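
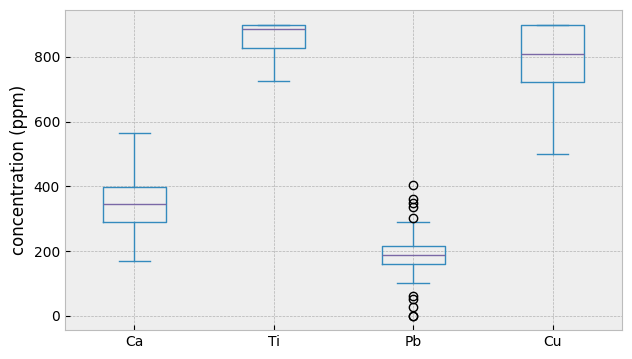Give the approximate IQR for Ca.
Q3 ≈ 400, Q1 ≈ 300; IQR ≈ 100.

≈ 100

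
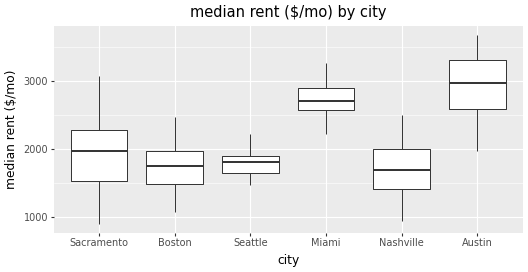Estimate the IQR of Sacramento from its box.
≈ 800

Q3 ≈ 2300, Q1 ≈ 1500; IQR ≈ 800.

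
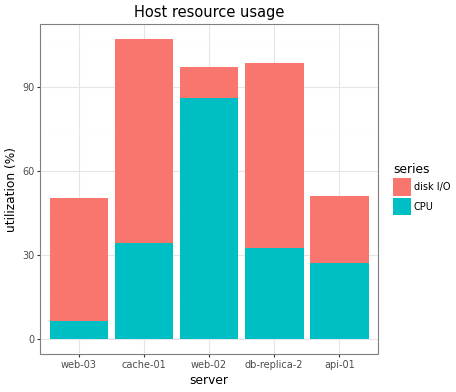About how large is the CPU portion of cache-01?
≈ 30

CPU top ≈ 30, bottom ≈ 0; segment ≈ 30.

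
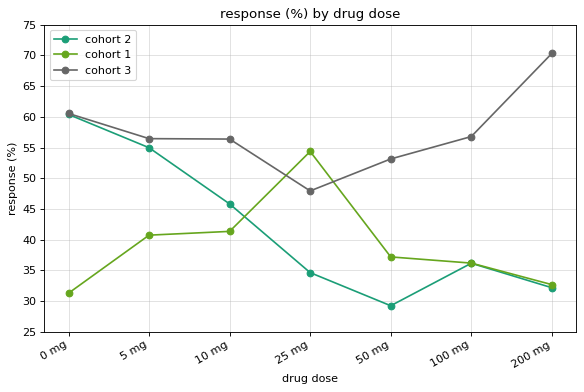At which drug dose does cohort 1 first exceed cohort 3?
10 mg: cohort 1 ≈ 40 vs cohort 3 ≈ 55 (not yet); 25 mg: cohort 1 ≈ 55 vs cohort 3 ≈ 50 (first crossover).

25 mg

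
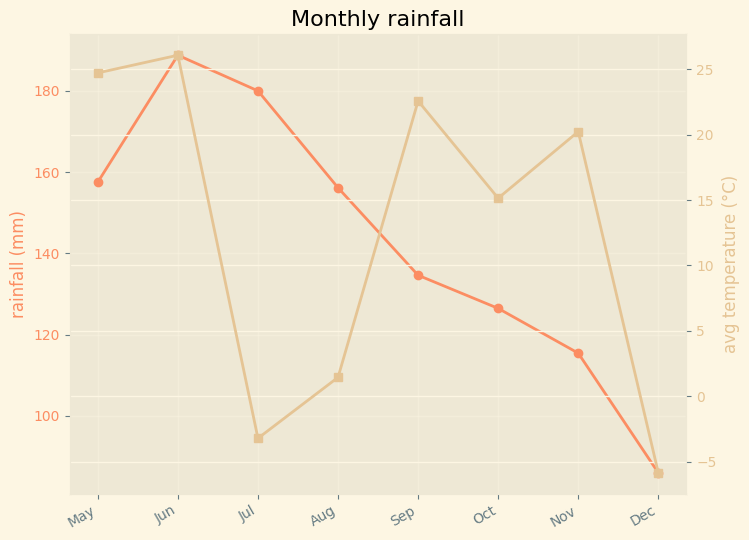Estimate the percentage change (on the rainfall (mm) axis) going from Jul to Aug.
Jul ≈ 180, Aug ≈ 160; (160 − 180) / 180 ≈ -11.1%.

≈ -11.1%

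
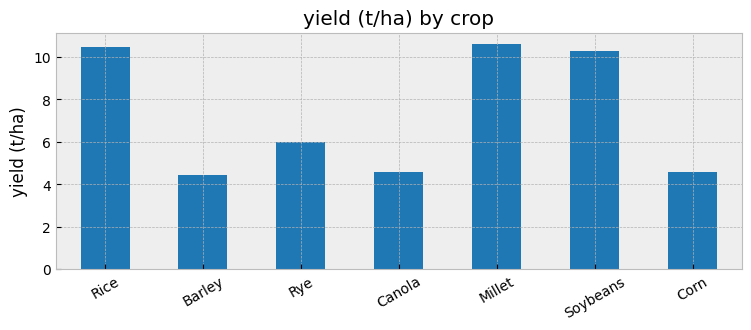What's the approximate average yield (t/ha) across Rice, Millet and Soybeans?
(10 + 11 + 10) / 3 ≈ 10.

≈ 10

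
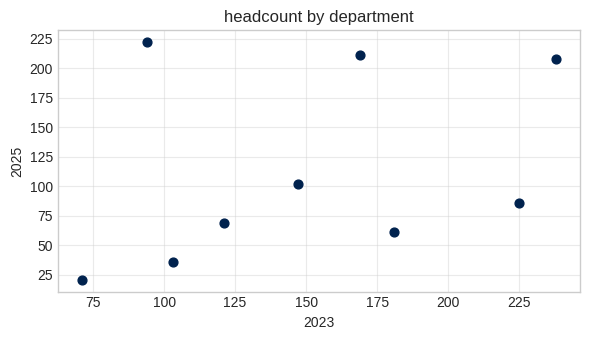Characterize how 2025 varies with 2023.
Points are positively correlated; weak (|r| ≈ 0.3).

positive, weak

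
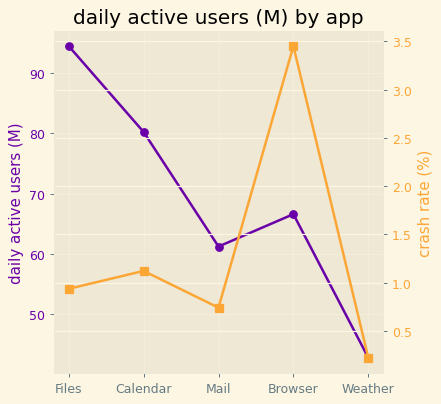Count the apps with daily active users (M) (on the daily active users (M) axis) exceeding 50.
Above 50: Files, Calendar, Mail, Browser.

4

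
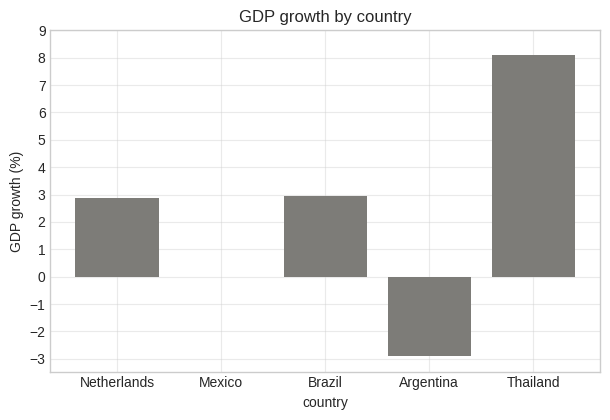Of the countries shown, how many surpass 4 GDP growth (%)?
Above 4: Thailand.

1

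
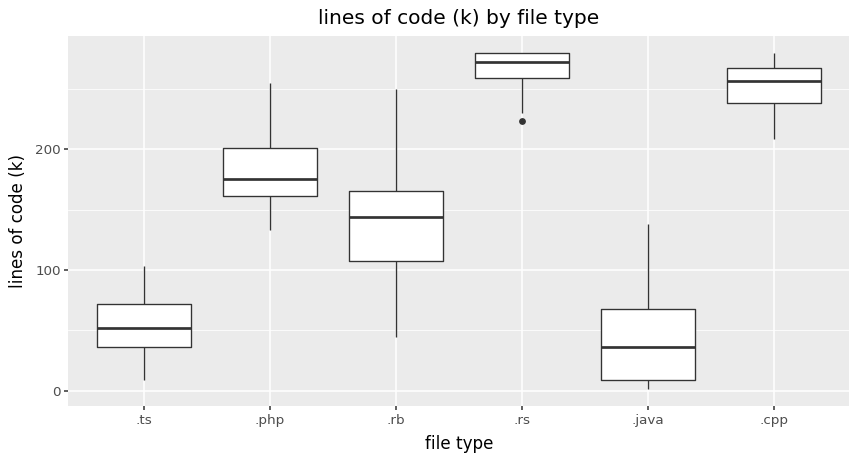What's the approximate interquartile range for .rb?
Q3 ≈ 160, Q1 ≈ 100; IQR ≈ 60.

≈ 60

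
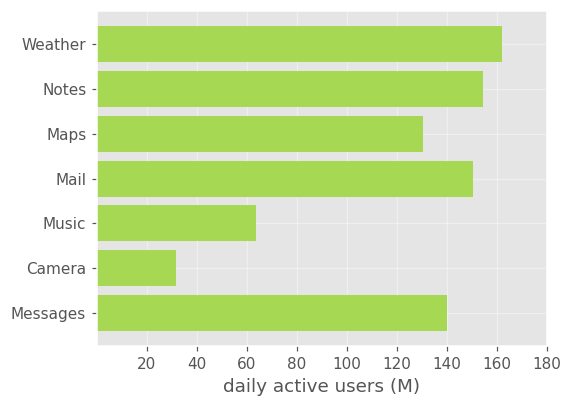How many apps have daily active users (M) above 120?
5

Above 120: Weather, Notes, Maps, Mail, Messages.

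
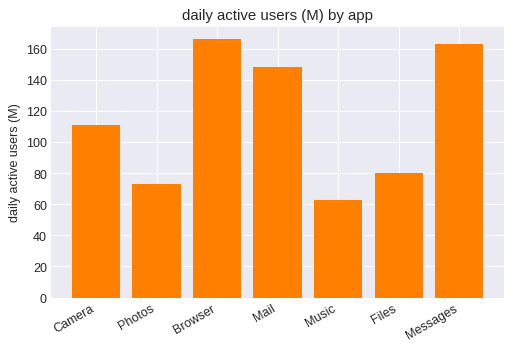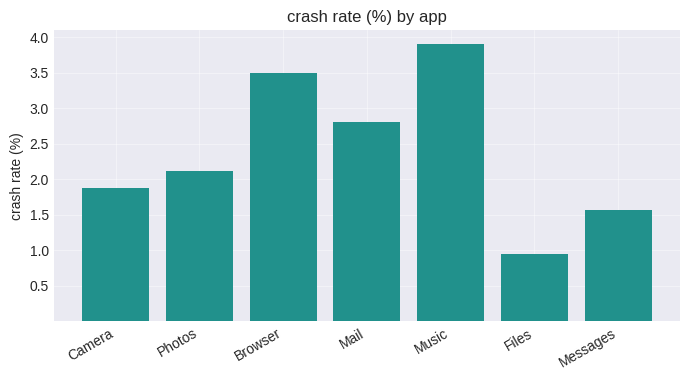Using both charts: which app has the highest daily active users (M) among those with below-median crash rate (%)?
Chart 2 median crash rate (%) ≈ 2; below-median apps: Camera, Files, Messages. Among those, Messages has the highest daily active users (M) (≈ 160).

Messages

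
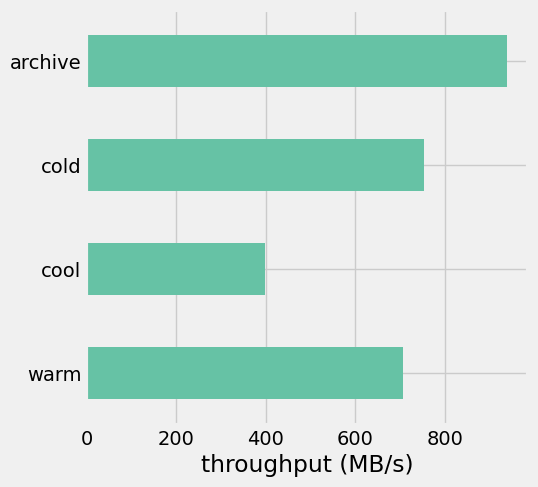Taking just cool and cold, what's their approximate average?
(400 + 800) / 2 ≈ 600.

≈ 600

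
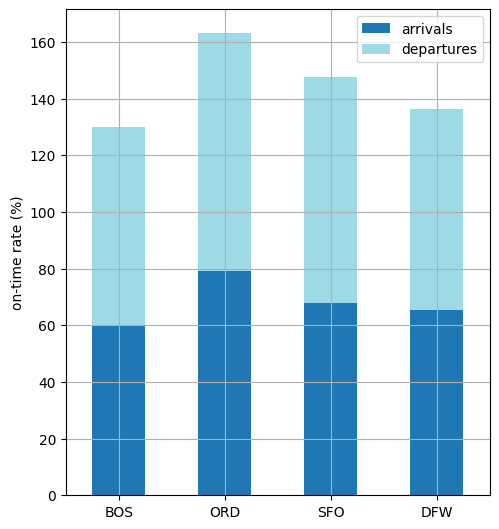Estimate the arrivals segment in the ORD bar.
arrivals top ≈ 80, bottom ≈ 0; segment ≈ 80.

≈ 80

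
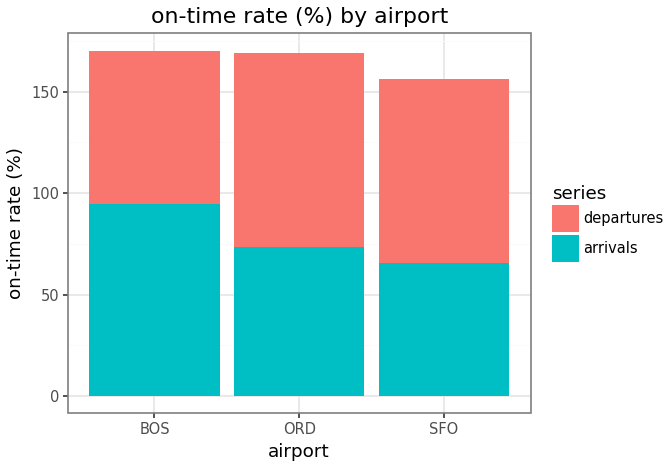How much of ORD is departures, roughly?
departures top ≈ 160, bottom ≈ 80; segment ≈ 80.

≈ 80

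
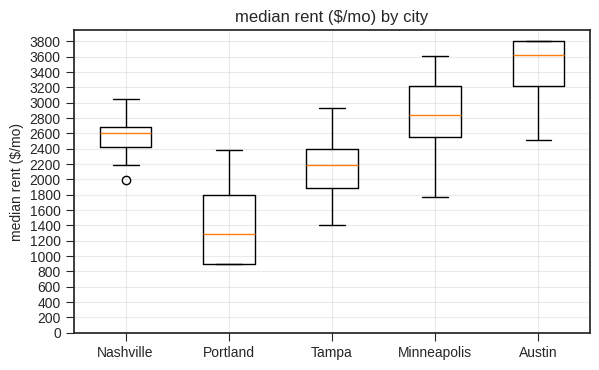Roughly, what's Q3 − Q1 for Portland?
Q3 ≈ 1800, Q1 ≈ 800; IQR ≈ 1000.

≈ 1000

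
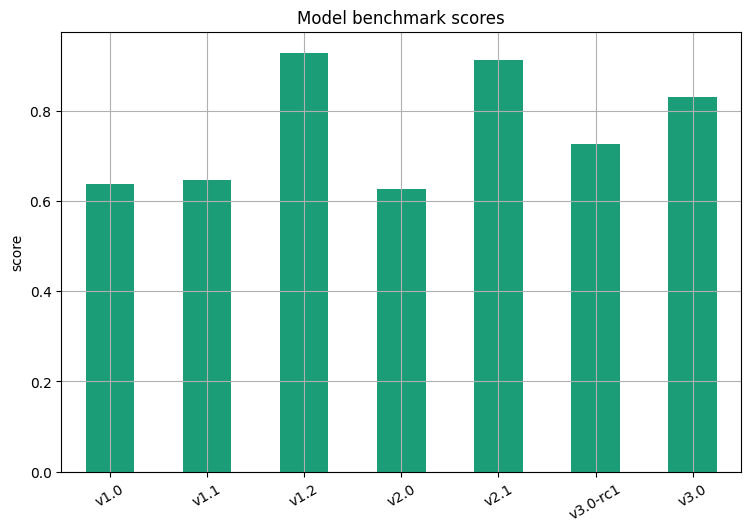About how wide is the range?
Max v1.2 ≈ 0.9, min v2.0 ≈ 0.6; range ≈ 0.3.

≈ 0.3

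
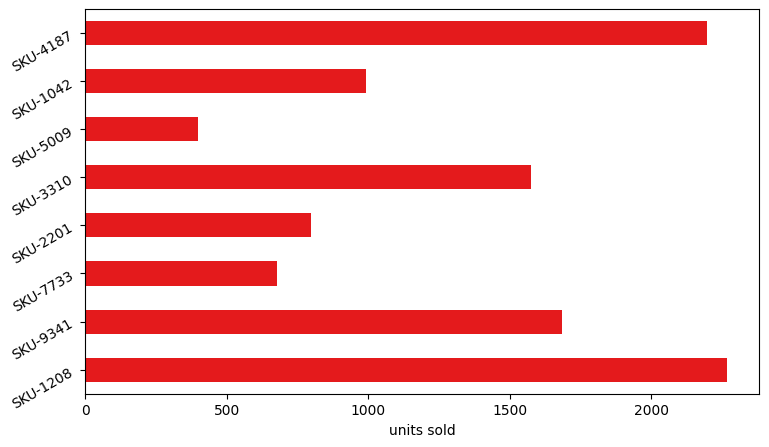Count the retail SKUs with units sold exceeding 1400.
Above 1400: SKU-1208, SKU-9341, SKU-3310, SKU-4187.

4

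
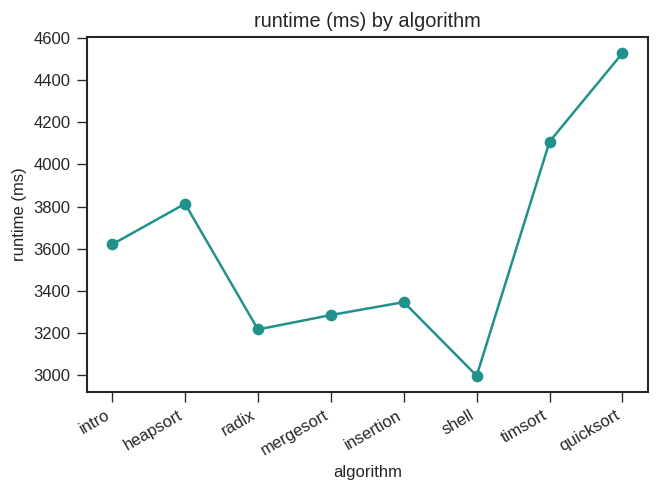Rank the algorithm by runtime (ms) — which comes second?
timsort

Top 3: quicksort ≈ 4600, timsort ≈ 4200, heapsort ≈ 3800.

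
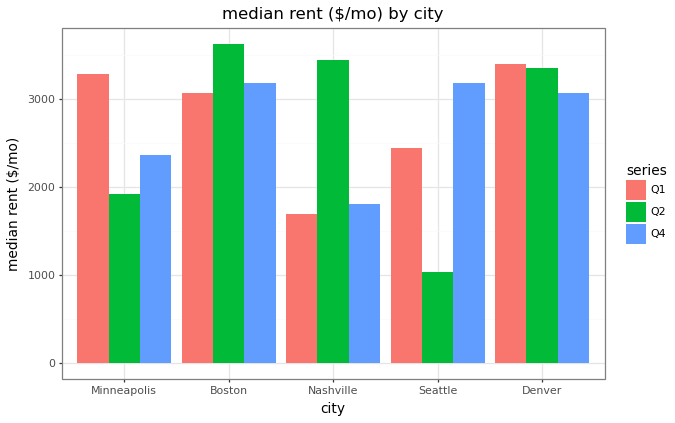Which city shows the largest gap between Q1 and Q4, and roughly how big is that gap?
Minneapolis, ≈ 1000 $/mo

Minneapolis: Q1 ≈ 3500, Q4 ≈ 2500 → gap ≈ 1000. Next-largest (Seattle) is only ≈ 500.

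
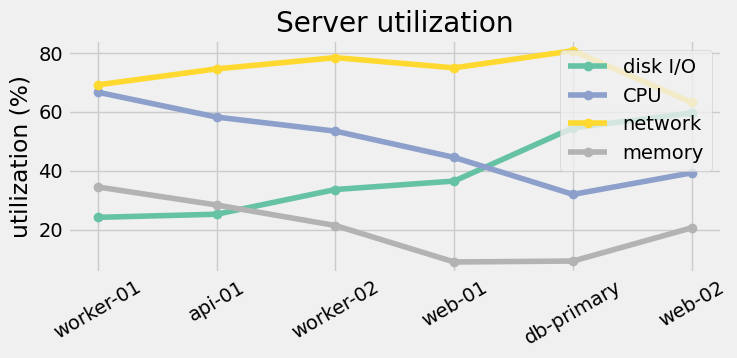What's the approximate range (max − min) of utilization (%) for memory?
≈ 20

Max worker-01 ≈ 30, min web-01 ≈ 10; range ≈ 20.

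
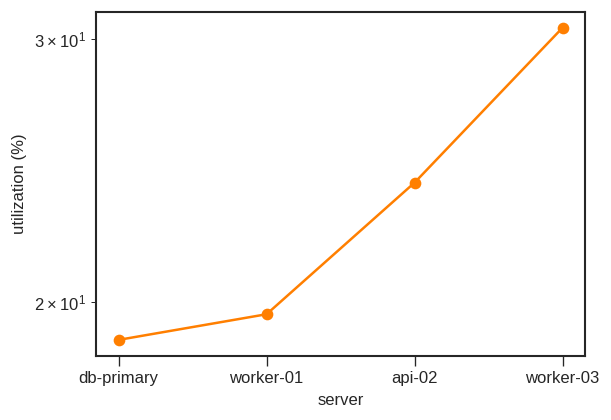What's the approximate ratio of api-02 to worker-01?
api-02 ≈ 24, worker-01 ≈ 20; 24/20 ≈ 1.2.

≈ 1.2×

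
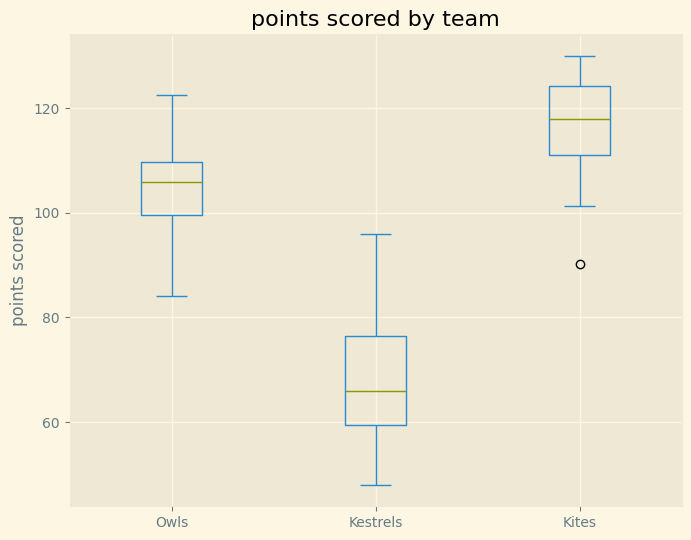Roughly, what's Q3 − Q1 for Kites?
Q3 ≈ 125, Q1 ≈ 110; IQR ≈ 15.

≈ 15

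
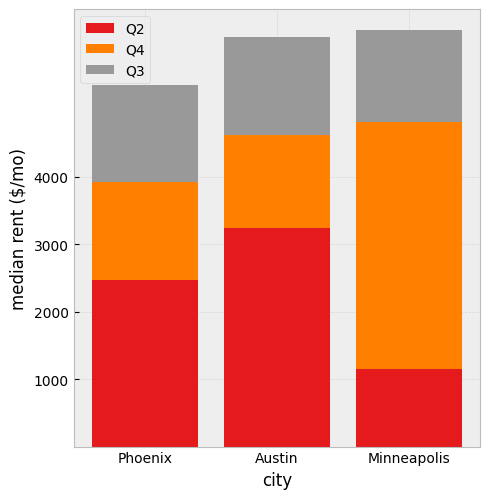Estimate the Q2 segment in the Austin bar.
Q2 top ≈ 3000, bottom ≈ 0; segment ≈ 3000.

≈ 3000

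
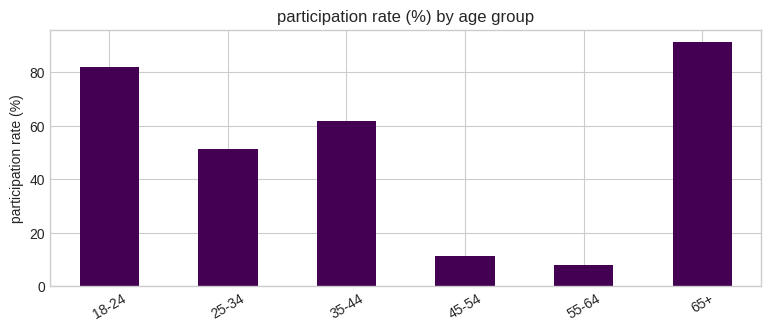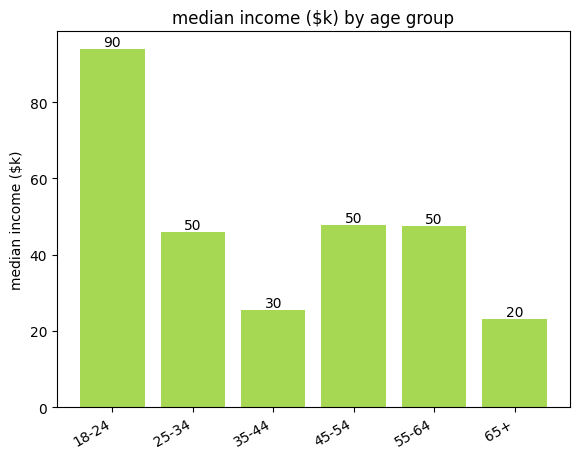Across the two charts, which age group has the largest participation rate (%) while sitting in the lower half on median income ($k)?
65+

Chart 2 median median income ($k) ≈ 50; below-median age groups: 25-34, 35-44, 65+. Among those, 65+ has the highest participation rate (%) (≈ 90).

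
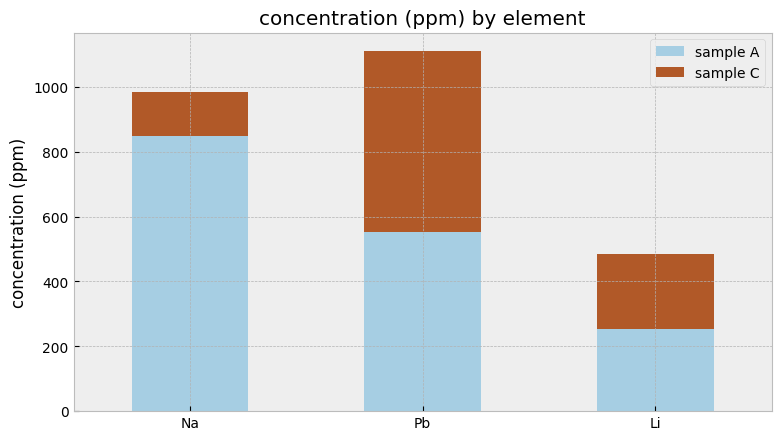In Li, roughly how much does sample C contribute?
≈ 200

sample C top ≈ 500, bottom ≈ 300; segment ≈ 200.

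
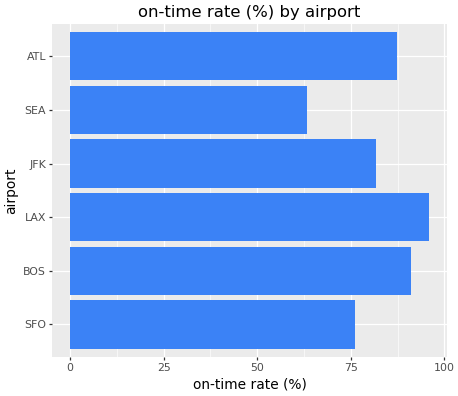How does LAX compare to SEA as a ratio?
≈ 1.67×

LAX ≈ 100, SEA ≈ 60; 100/60 ≈ 1.67.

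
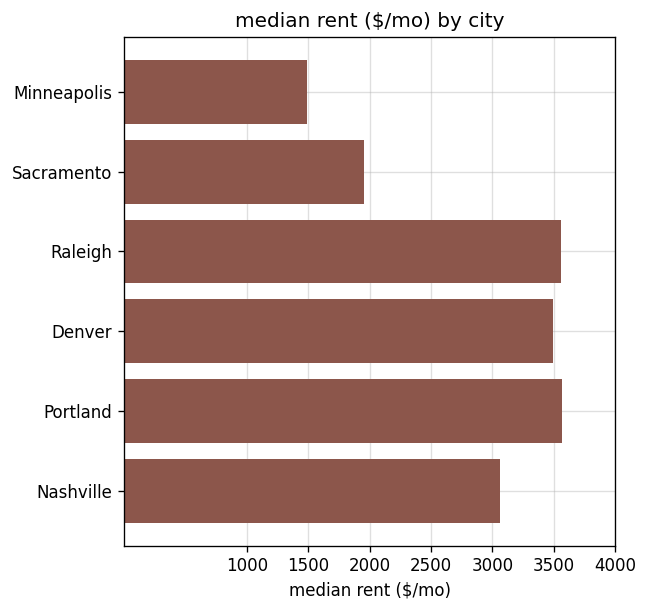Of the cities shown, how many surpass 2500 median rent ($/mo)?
Above 2500: Raleigh, Denver, Portland, Nashville.

4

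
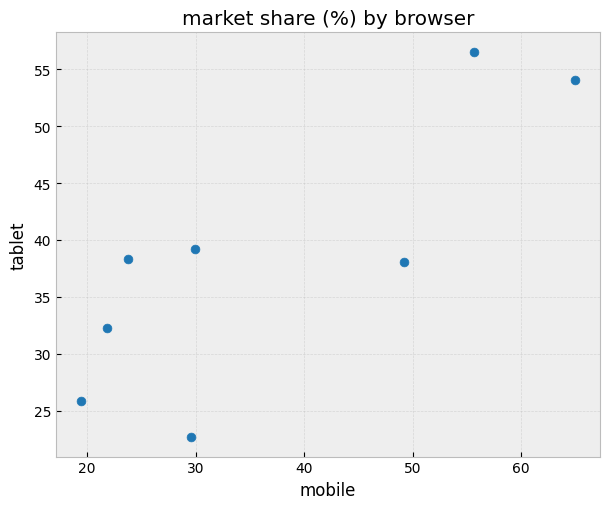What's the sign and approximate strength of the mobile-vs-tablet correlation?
positive, strong

Points are positively correlated; strong (|r| ≈ 0.8).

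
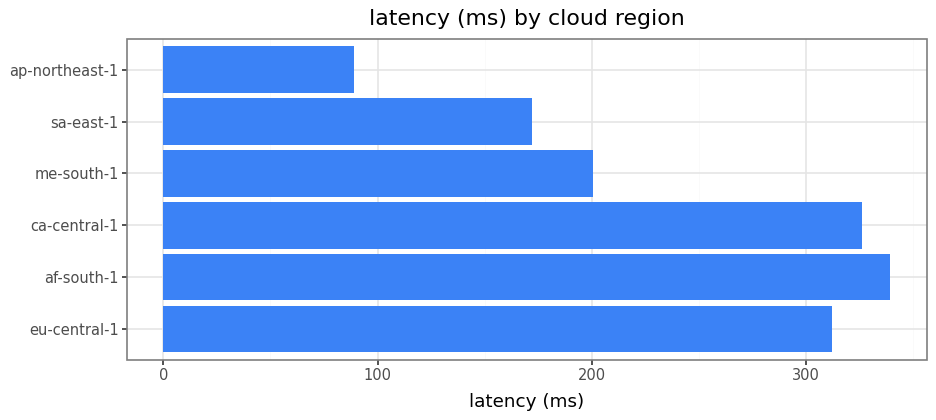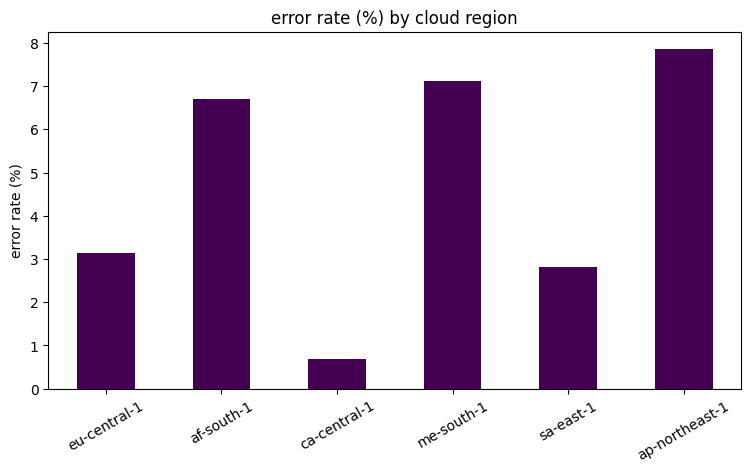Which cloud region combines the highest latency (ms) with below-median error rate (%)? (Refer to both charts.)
ca-central-1

Chart 2 median error rate (%) ≈ 5; below-median cloud regions: eu-central-1, ca-central-1, sa-east-1. Among those, ca-central-1 has the highest latency (ms) (≈ 350).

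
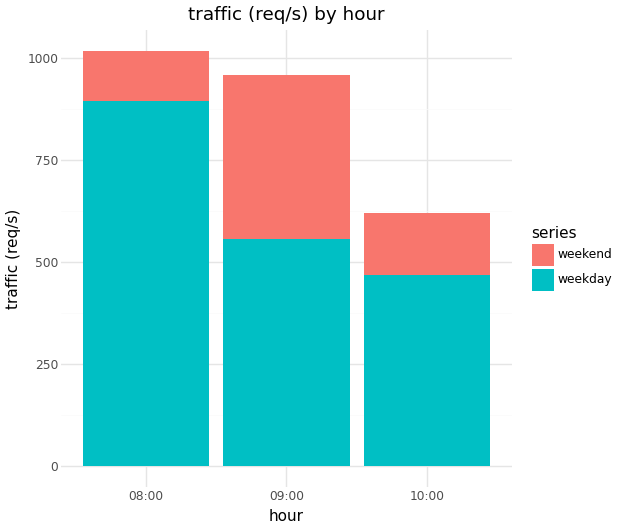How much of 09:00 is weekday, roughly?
weekday top ≈ 600, bottom ≈ 0; segment ≈ 600.

≈ 600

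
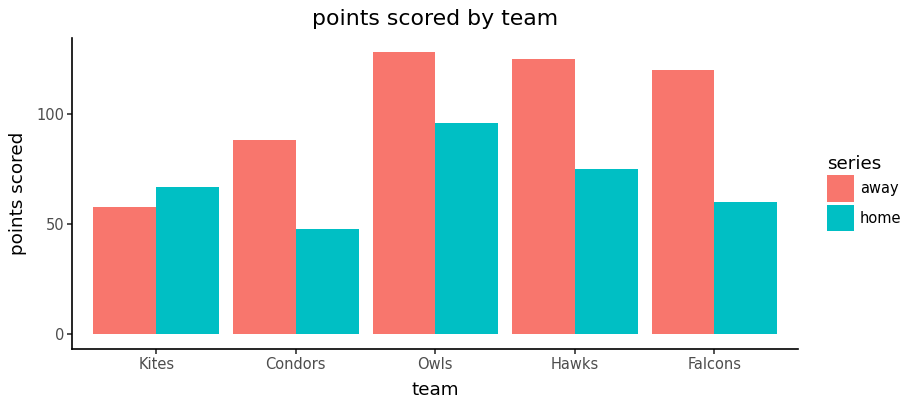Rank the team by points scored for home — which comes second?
Hawks

Top 3 for home: Owls ≈ 100, Hawks ≈ 80, Kites ≈ 60.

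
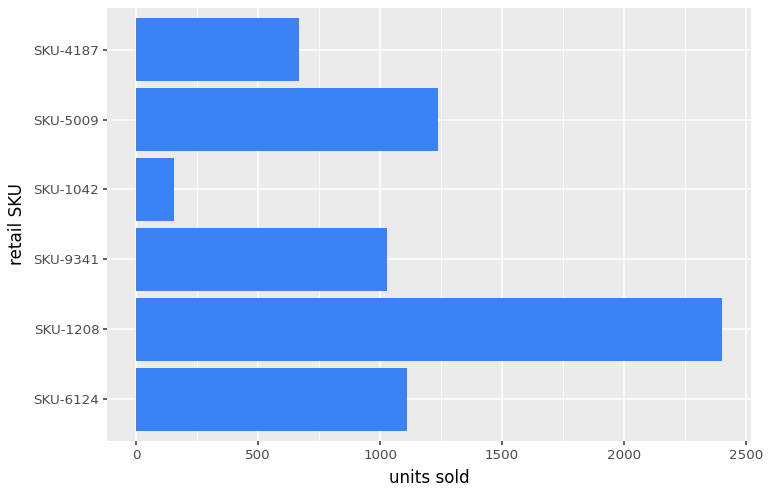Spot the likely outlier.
SKU-1208

SKU-1208 ≈ 2400; the rest sit between ≈ 200 and ≈ 1200.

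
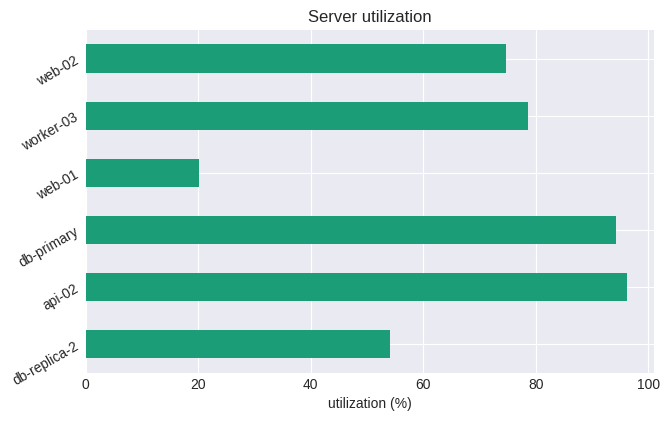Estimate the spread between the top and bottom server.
Max api-02 ≈ 100, min web-01 ≈ 20; range ≈ 80.

≈ 80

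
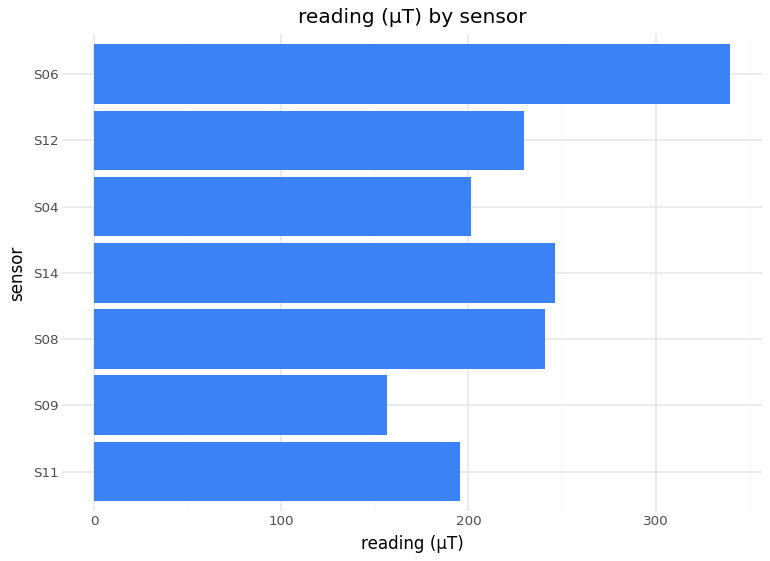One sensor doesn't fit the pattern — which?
S06 ≈ 350; the rest sit between ≈ 150 and ≈ 250.

S06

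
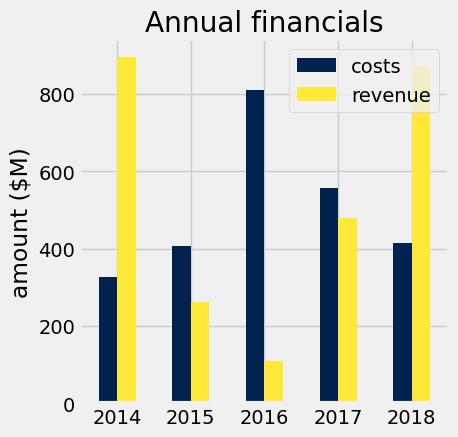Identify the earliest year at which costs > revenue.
2015

2014: costs ≈ 300 vs revenue ≈ 900 (not yet); 2015: costs ≈ 400 vs revenue ≈ 300 (first crossover).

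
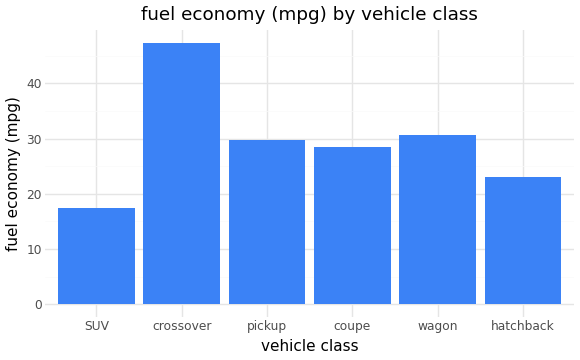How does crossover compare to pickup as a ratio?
crossover ≈ 45, pickup ≈ 30; 45/30 ≈ 1.5.

≈ 1.5×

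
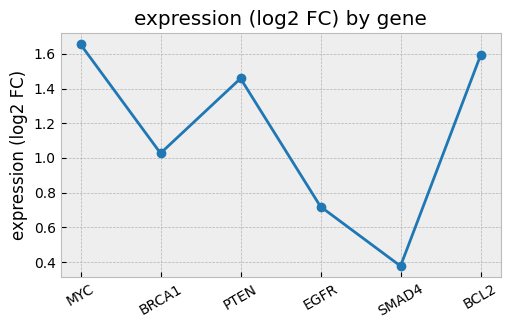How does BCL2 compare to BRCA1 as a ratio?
≈ 1.6×

BCL2 ≈ 1.6, BRCA1 ≈ 1.0; 1.6/1.0 ≈ 1.6.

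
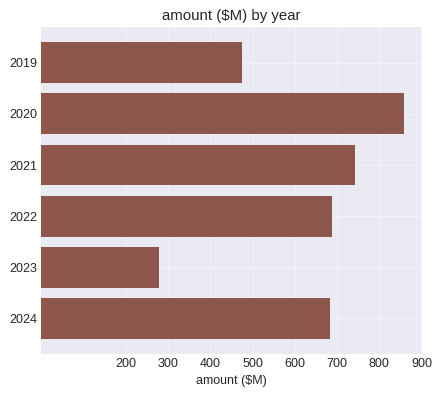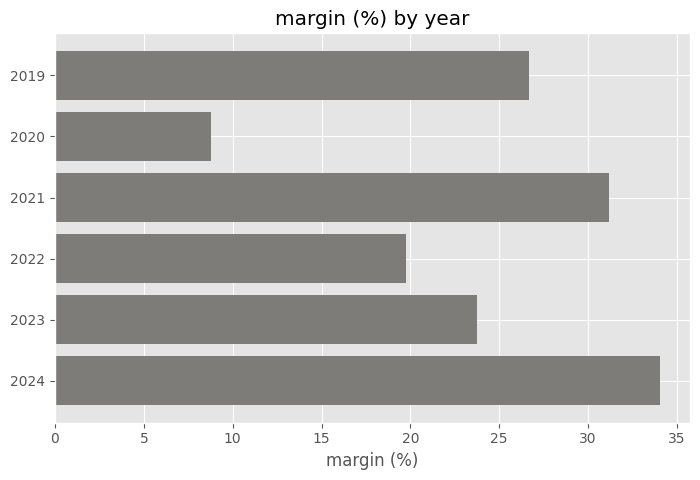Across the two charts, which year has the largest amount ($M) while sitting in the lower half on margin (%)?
Chart 2 median margin (%) ≈ 25; below-median years: 2020, 2022, 2023. Among those, 2020 has the highest amount ($M) (≈ 900).

2020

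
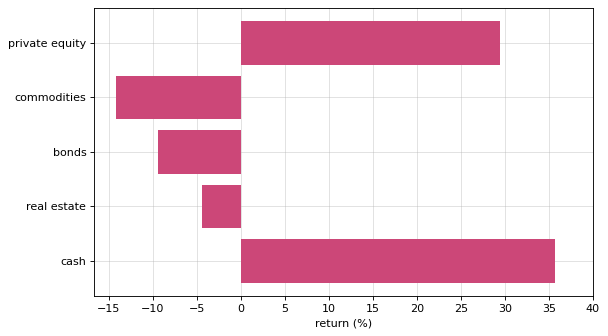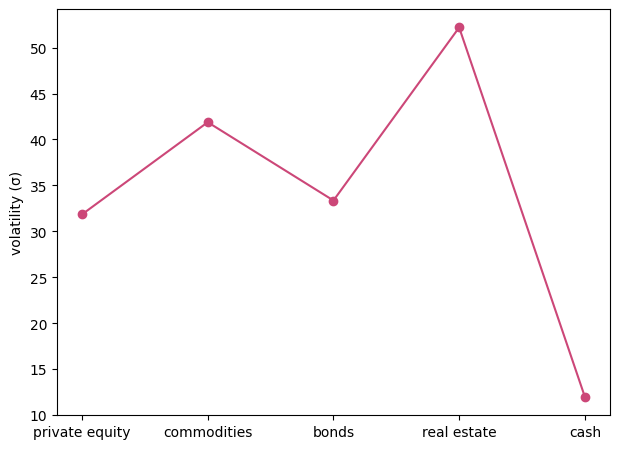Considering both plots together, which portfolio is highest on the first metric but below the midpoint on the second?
Chart 2 median volatility (σ) ≈ 35; below-median portfolios: private equity, cash. Among those, cash has the highest return (%) (≈ 35).

cash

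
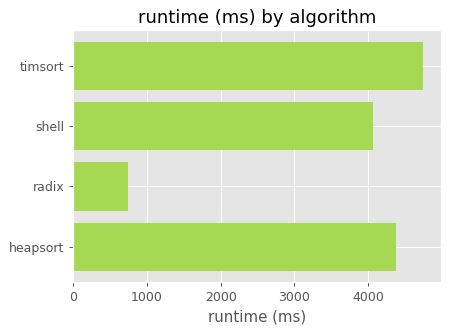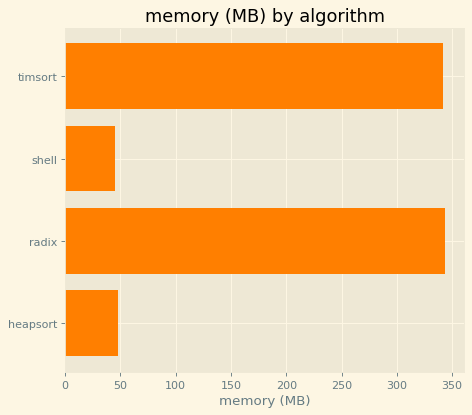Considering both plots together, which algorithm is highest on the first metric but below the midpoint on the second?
Chart 2 median memory (MB) ≈ 200; below-median algorithms: shell, heapsort. Among those, heapsort has the highest runtime (ms) (≈ 4500).

heapsort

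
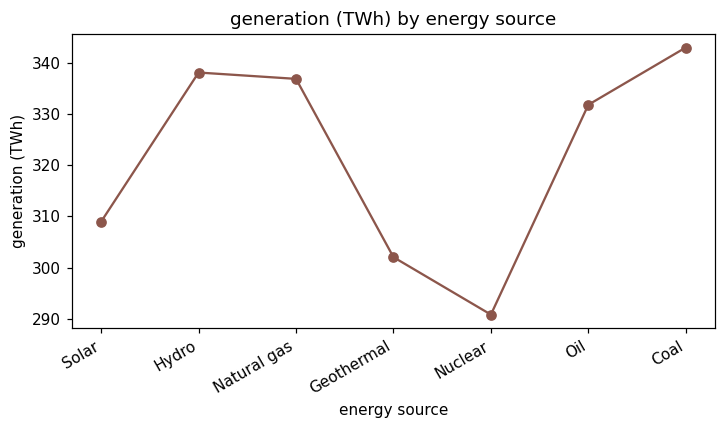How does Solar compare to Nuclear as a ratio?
≈ 1.07×

Solar ≈ 310, Nuclear ≈ 290; 310/290 ≈ 1.07.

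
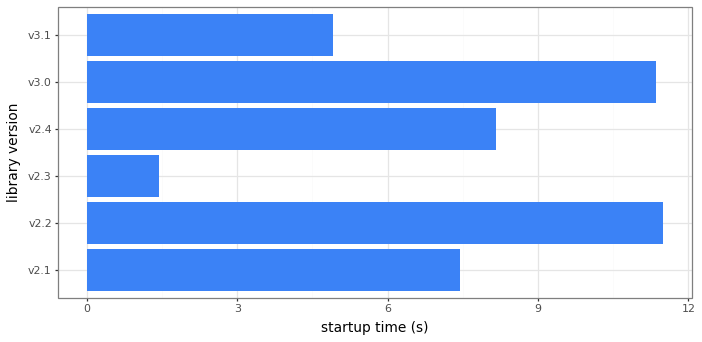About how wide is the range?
Max v2.2 ≈ 11, min v2.3 ≈ 1; range ≈ 10.

≈ 10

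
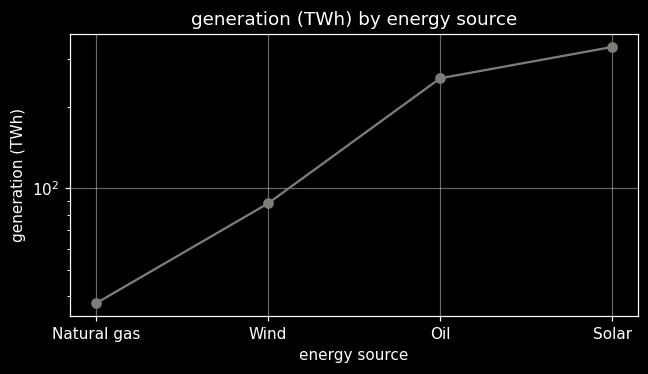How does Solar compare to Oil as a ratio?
Solar ≈ 325, Oil ≈ 250; 325/250 ≈ 1.3.

≈ 1.3×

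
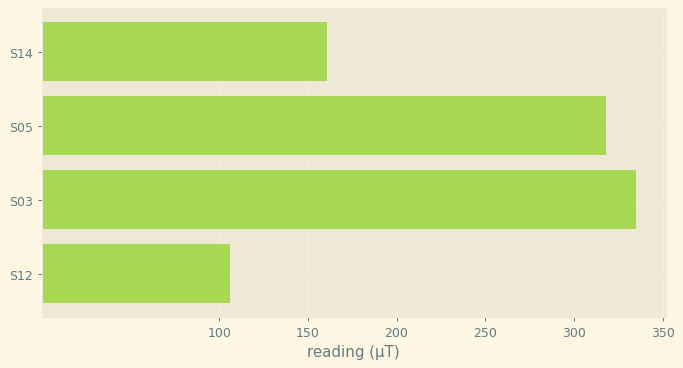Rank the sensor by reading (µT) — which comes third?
S14

Top 4: S03 ≈ 350, S05 ≈ 300, S14 ≈ 150, S12 ≈ 100.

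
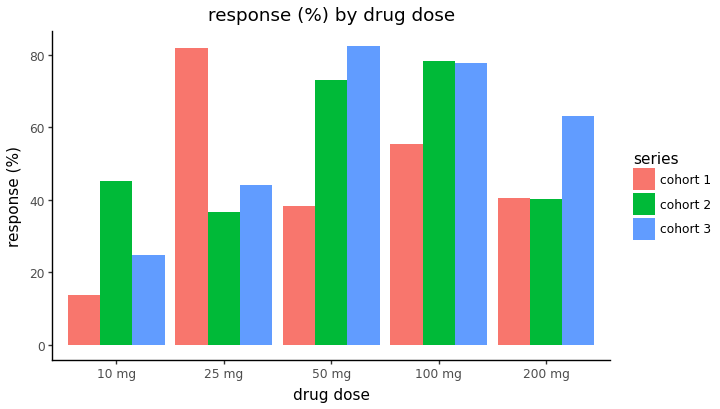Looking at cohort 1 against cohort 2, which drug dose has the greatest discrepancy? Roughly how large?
25 mg, ≈ 40 %

25 mg: cohort 1 ≈ 80, cohort 2 ≈ 40 → gap ≈ 40. Next-largest (50 mg) is only ≈ 30.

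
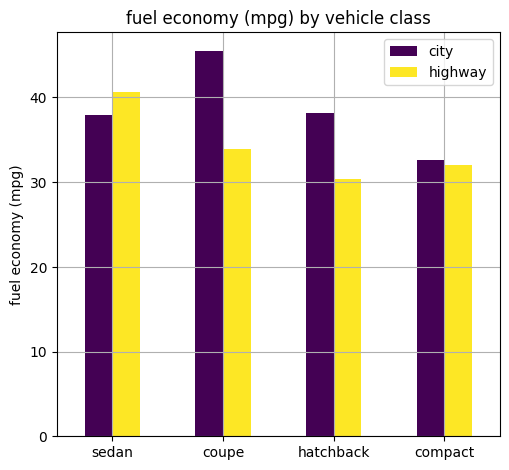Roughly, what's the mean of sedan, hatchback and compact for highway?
(40 + 30 + 30) / 3 ≈ 33.

≈ 33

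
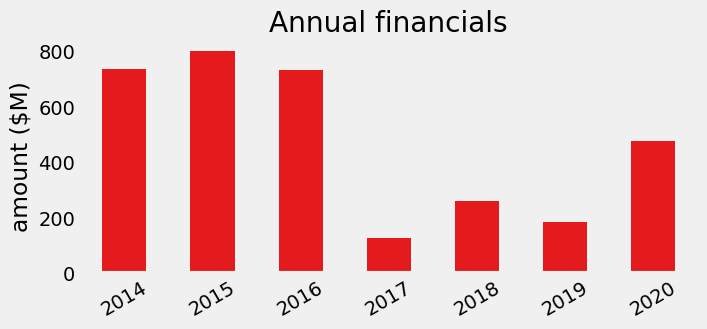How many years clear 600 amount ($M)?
Above 600: 2014, 2015, 2016.

3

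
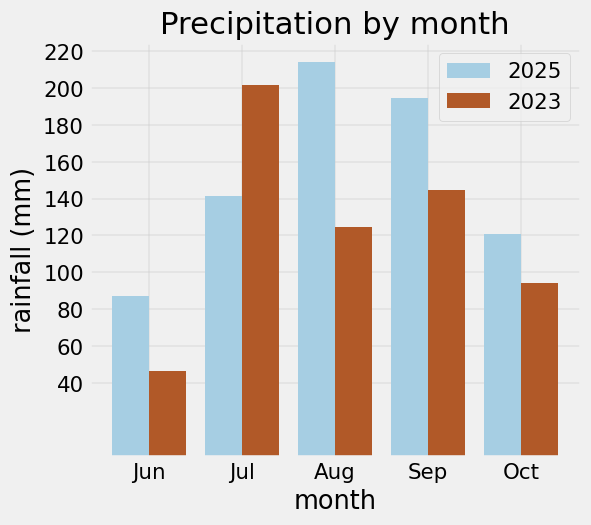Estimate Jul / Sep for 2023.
Jul ≈ 200, Sep ≈ 140; 200/140 ≈ 1.43.

≈ 1.43×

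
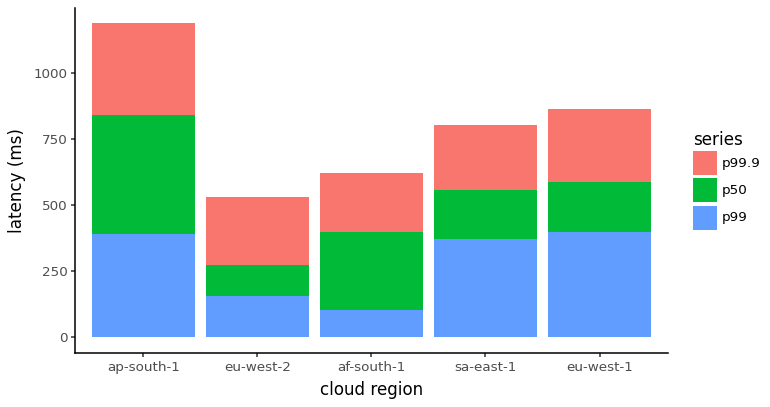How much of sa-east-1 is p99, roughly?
≈ 400

p99 top ≈ 400, bottom ≈ 0; segment ≈ 400.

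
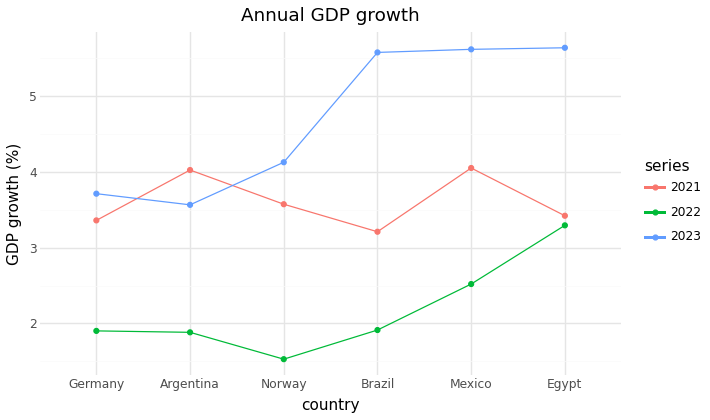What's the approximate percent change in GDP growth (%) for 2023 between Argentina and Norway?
≈ +14.3%

Argentina ≈ 3.5, Norway ≈ 4.0; (4.0 − 3.5) / 3.5 ≈ +14.3%.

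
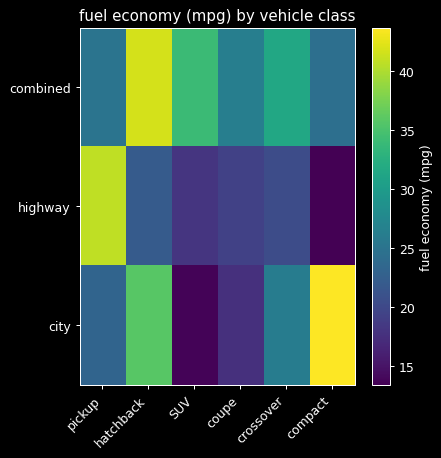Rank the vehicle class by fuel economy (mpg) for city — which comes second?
Top 3 for city: compact ≈ 45, hatchback ≈ 35, crossover ≈ 25.

hatchback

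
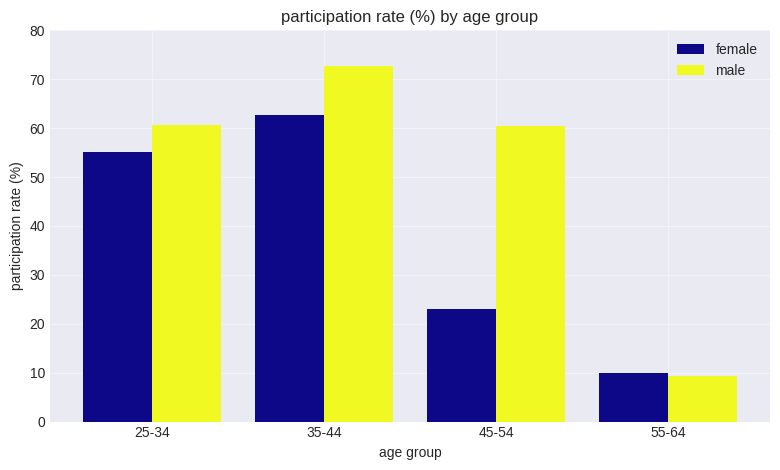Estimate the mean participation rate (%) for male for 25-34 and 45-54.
≈ 60

(60 + 60) / 2 ≈ 60.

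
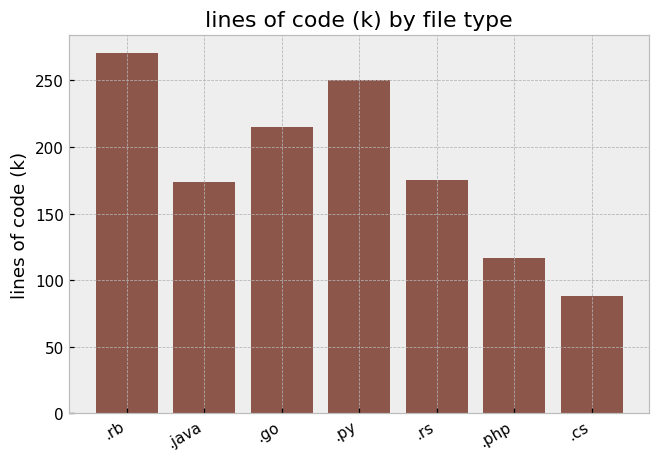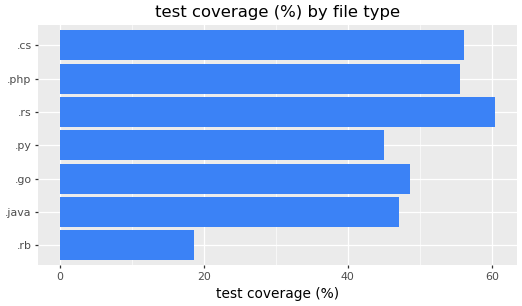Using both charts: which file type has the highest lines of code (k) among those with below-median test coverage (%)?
Chart 2 median test coverage (%) ≈ 50; below-median file types: .rb, .java, .py. Among those, .rb has the highest lines of code (k) (≈ 275).

.rb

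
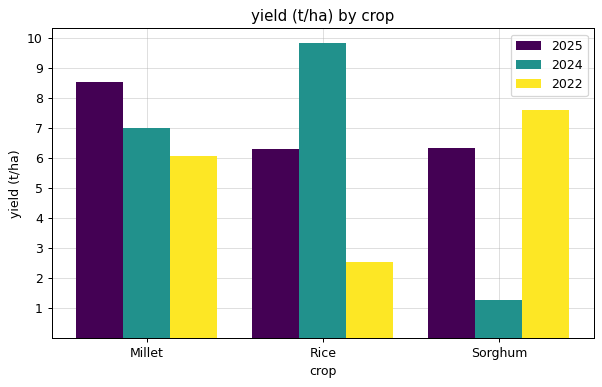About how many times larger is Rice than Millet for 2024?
Rice ≈ 10, Millet ≈ 7; 10/7 ≈ 1.43.

≈ 1.43×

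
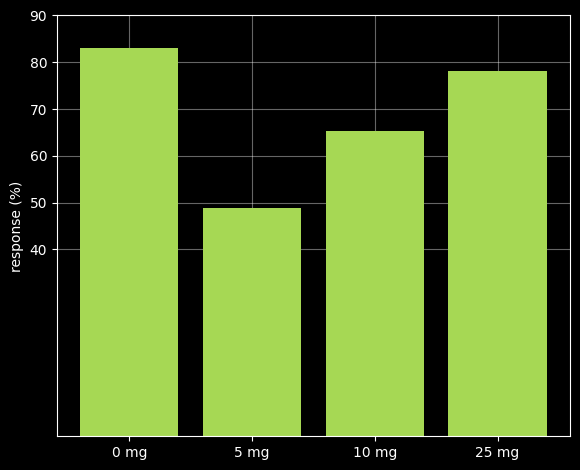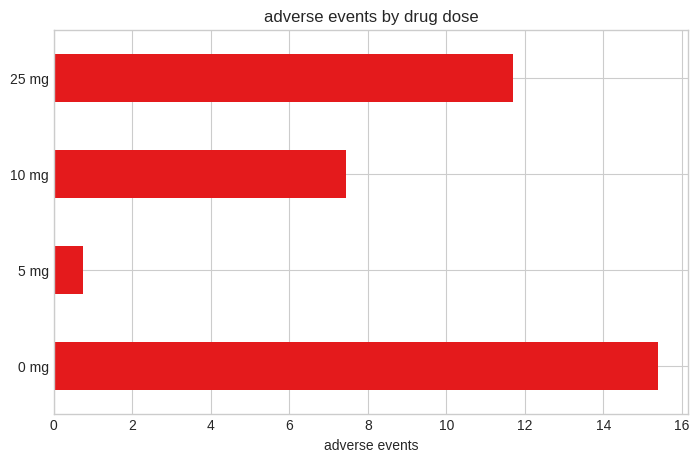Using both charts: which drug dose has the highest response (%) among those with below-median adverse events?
Chart 2 median adverse events ≈ 10; below-median drug doses: 5 mg, 10 mg. Among those, 10 mg has the highest response (%) (≈ 70).

10 mg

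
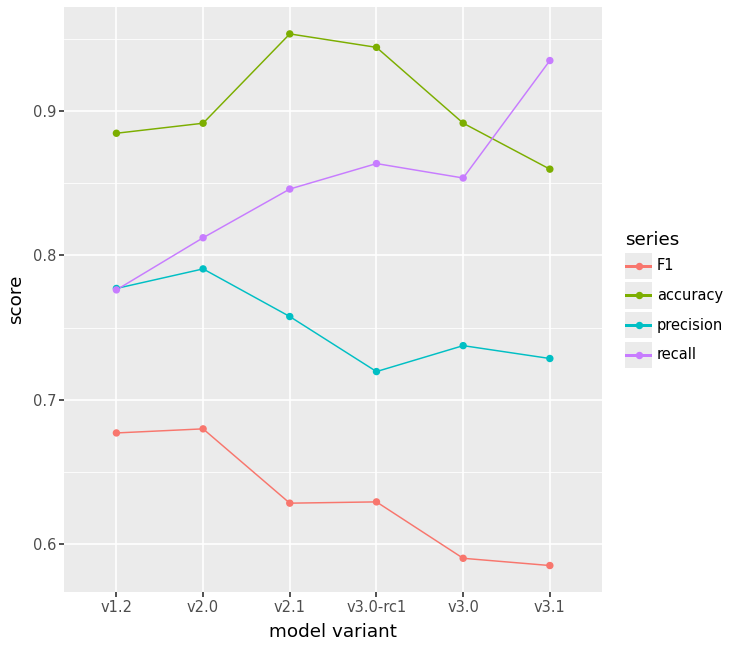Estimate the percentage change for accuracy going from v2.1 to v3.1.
≈ -10.5%

v2.1 ≈ 0.95, v3.1 ≈ 0.85; (0.85 − 0.95) / 0.95 ≈ -10.5%.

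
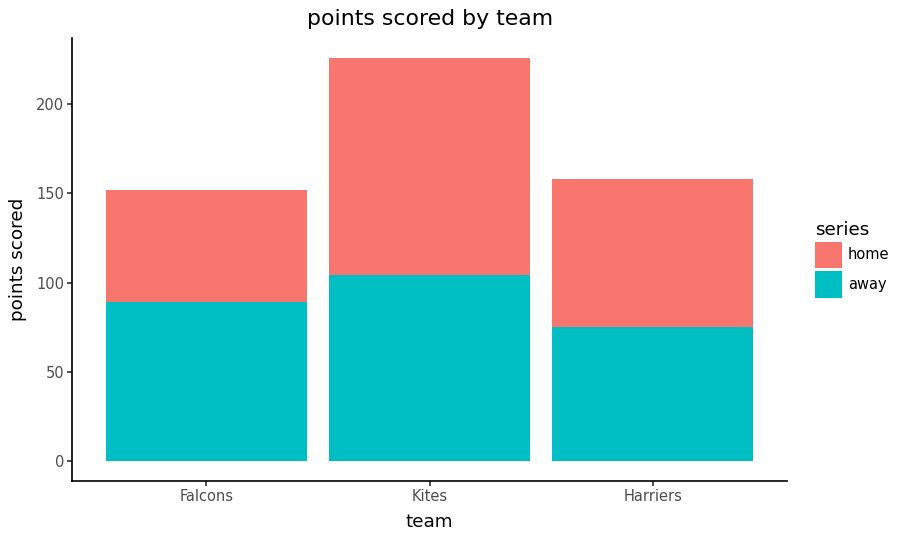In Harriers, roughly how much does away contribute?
away top ≈ 80, bottom ≈ 0; segment ≈ 80.

≈ 80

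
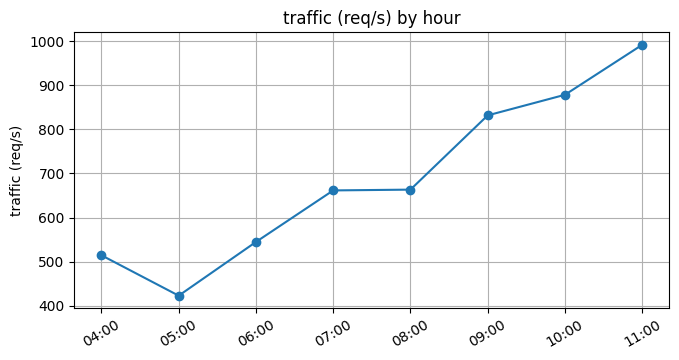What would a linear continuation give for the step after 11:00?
Last three: 850, 900, 1000 → slope ≈ 75/step → next ≈ 1075.

≈ 1075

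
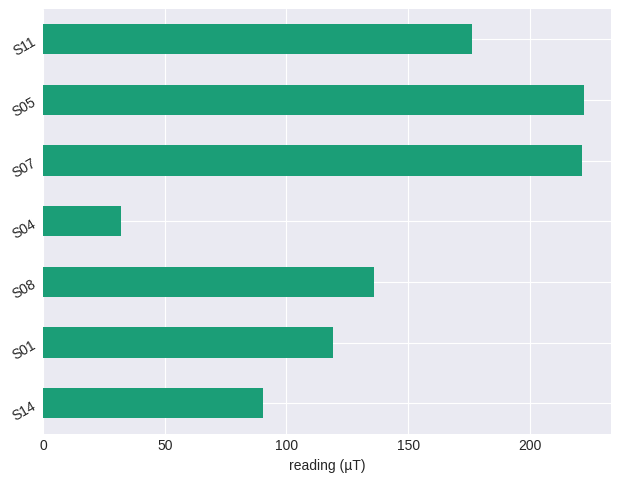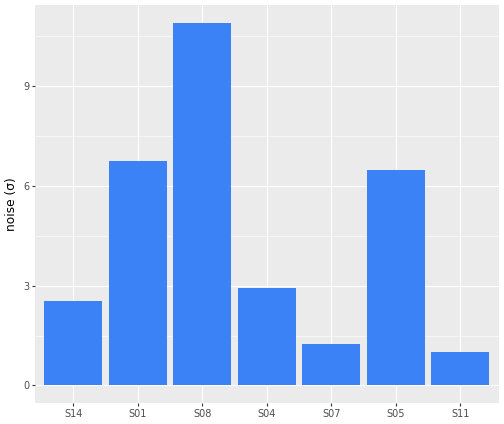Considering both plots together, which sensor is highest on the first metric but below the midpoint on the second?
S07

Chart 2 median noise (σ) ≈ 3; below-median sensors: S14, S07, S11. Among those, S07 has the highest reading (µT) (≈ 225).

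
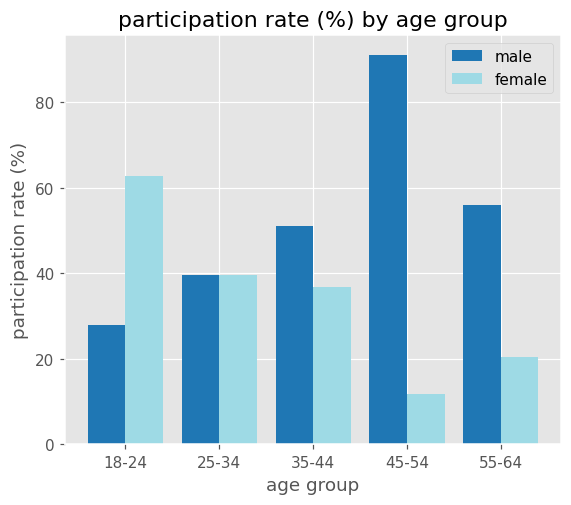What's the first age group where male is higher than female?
25-34: male ≈ 40 vs female ≈ 40 (not yet); 35-44: male ≈ 50 vs female ≈ 40 (first crossover).

35-44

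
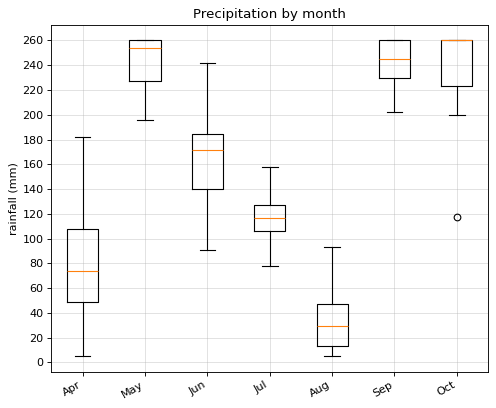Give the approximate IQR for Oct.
≈ 40

Q3 ≈ 260, Q1 ≈ 220; IQR ≈ 40.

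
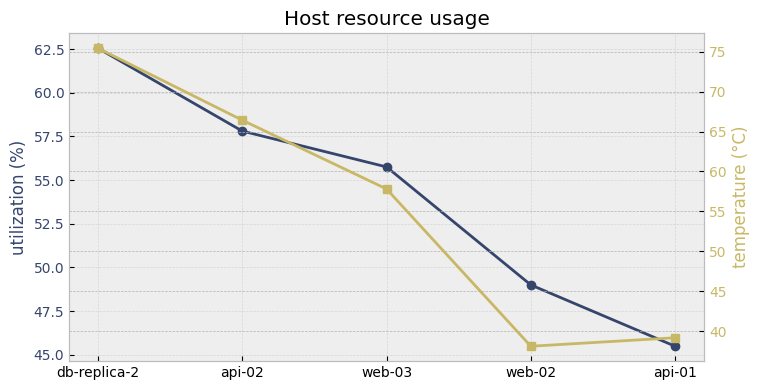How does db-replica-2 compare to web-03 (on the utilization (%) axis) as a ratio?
db-replica-2 ≈ 62, web-03 ≈ 56; 62/56 ≈ 1.11.

≈ 1.11×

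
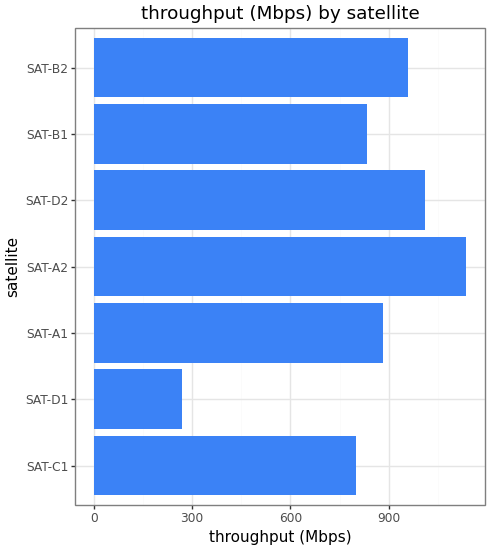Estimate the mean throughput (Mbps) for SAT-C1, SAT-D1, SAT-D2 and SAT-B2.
≈ 775

(800 + 300 + 1000 + 1000) / 4 ≈ 775.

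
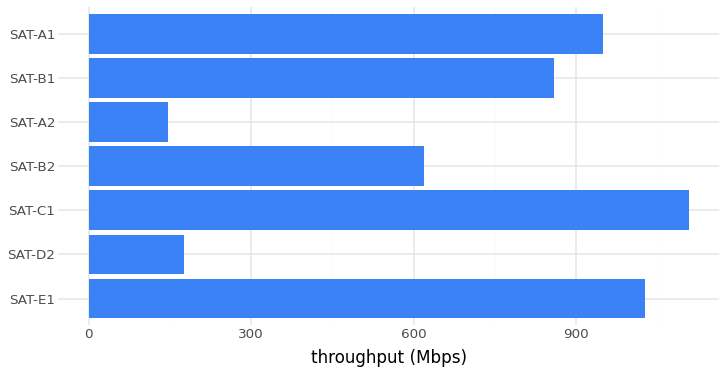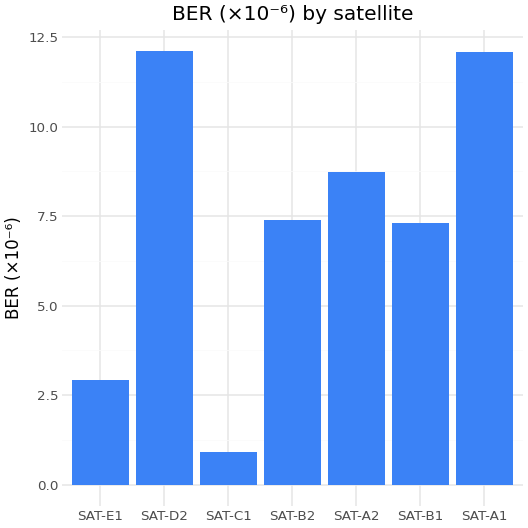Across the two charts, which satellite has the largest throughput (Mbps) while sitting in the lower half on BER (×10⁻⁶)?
Chart 2 median BER (×10⁻⁶) ≈ 8; below-median satellites: SAT-E1, SAT-C1, SAT-B1. Among those, SAT-C1 has the highest throughput (Mbps) (≈ 1200).

SAT-C1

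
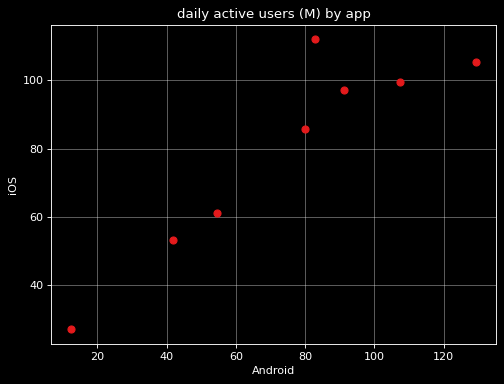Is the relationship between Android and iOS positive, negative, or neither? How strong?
positive, strong

Points are positively correlated; strong (|r| ≈ 0.9).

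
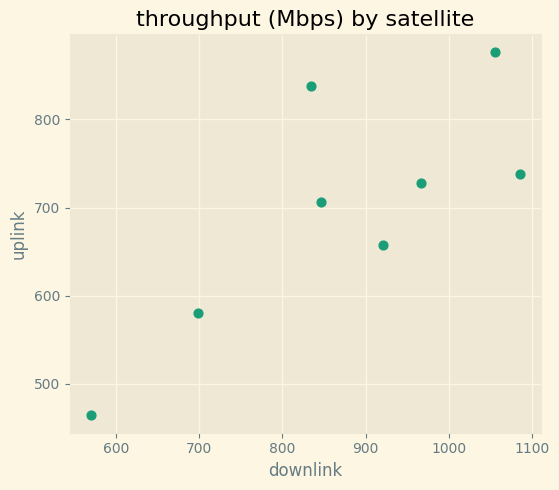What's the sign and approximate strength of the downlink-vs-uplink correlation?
Points are positively correlated; strong (|r| ≈ 0.8).

positive, strong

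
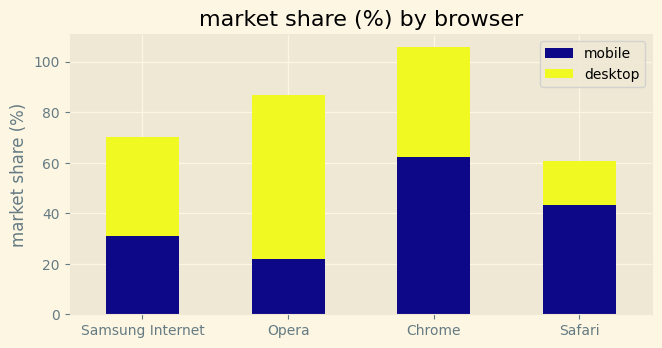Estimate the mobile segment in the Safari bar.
mobile top ≈ 40, bottom ≈ 0; segment ≈ 40.

≈ 40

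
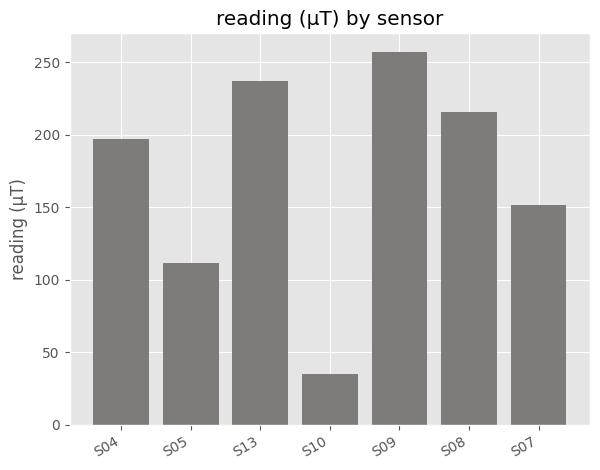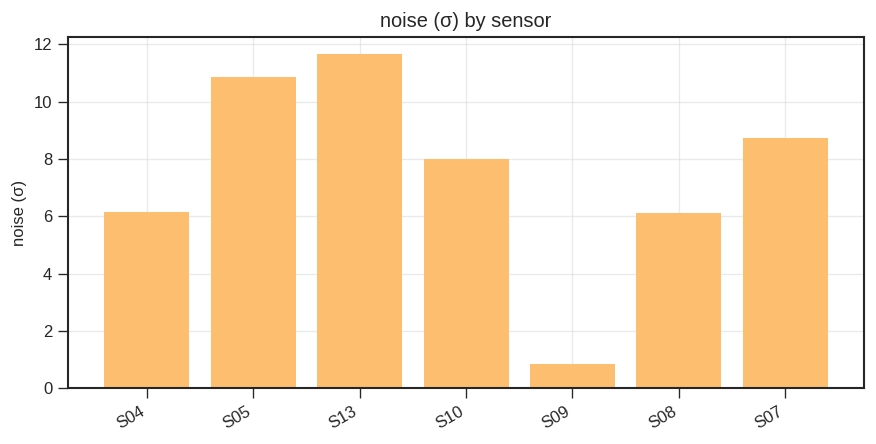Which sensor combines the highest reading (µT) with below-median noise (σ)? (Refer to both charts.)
S09

Chart 2 median noise (σ) ≈ 8; below-median sensors: S04, S09, S08. Among those, S09 has the highest reading (µT) (≈ 250).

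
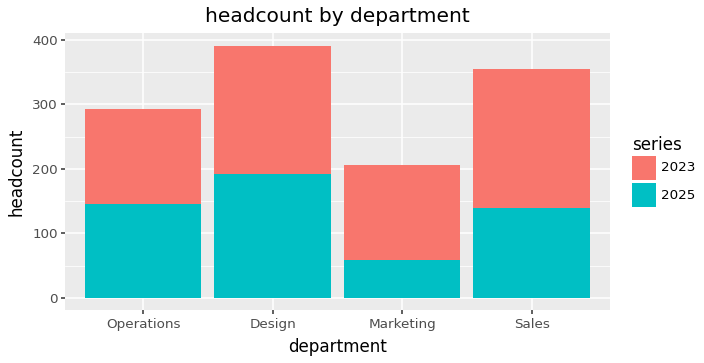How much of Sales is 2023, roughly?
≈ 200

2023 top ≈ 350, bottom ≈ 150; segment ≈ 200.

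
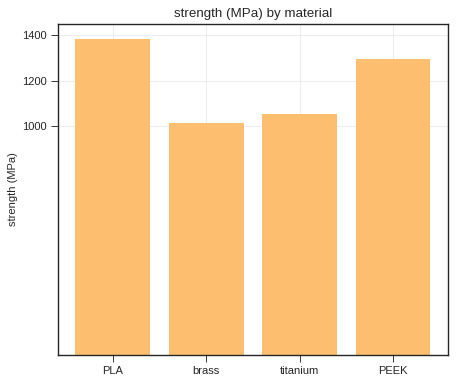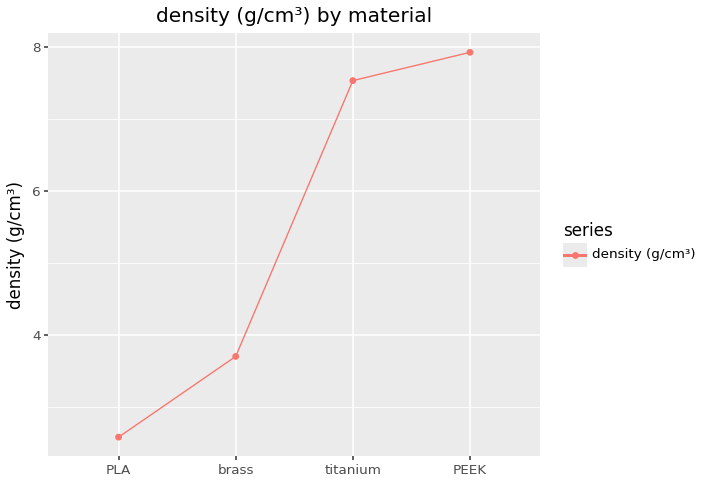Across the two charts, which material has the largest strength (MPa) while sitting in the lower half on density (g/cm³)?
PLA

Chart 2 median density (g/cm³) ≈ 6; below-median materials: PLA, brass. Among those, PLA has the highest strength (MPa) (≈ 1400).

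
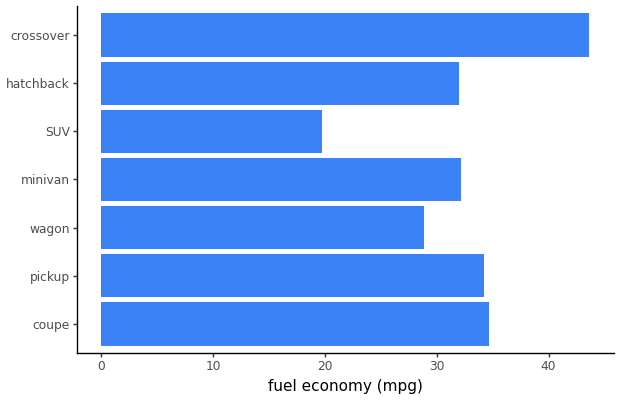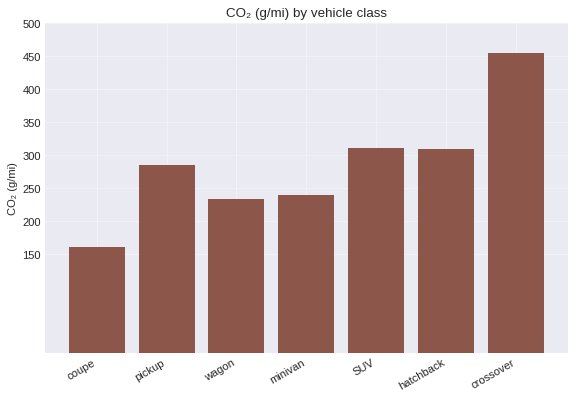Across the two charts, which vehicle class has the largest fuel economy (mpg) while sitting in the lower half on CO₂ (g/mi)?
Chart 2 median CO₂ (g/mi) ≈ 300; below-median vehicle classes: coupe, wagon, minivan. Among those, coupe has the highest fuel economy (mpg) (≈ 35).

coupe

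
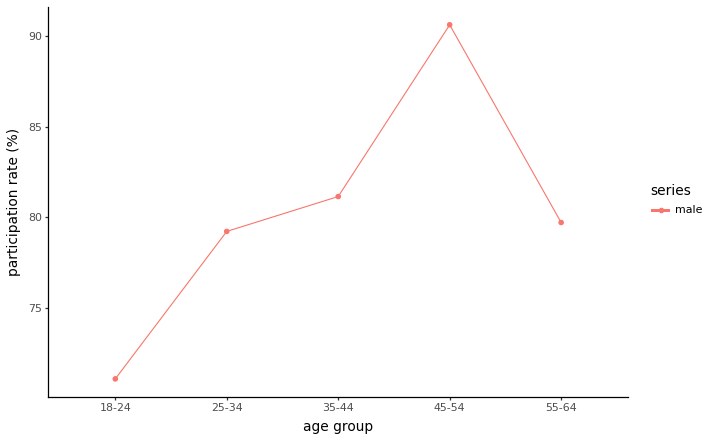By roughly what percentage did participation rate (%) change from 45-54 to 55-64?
≈ -11.1%

45-54 ≈ 90, 55-64 ≈ 80; (80 − 90) / 90 ≈ -11.1%.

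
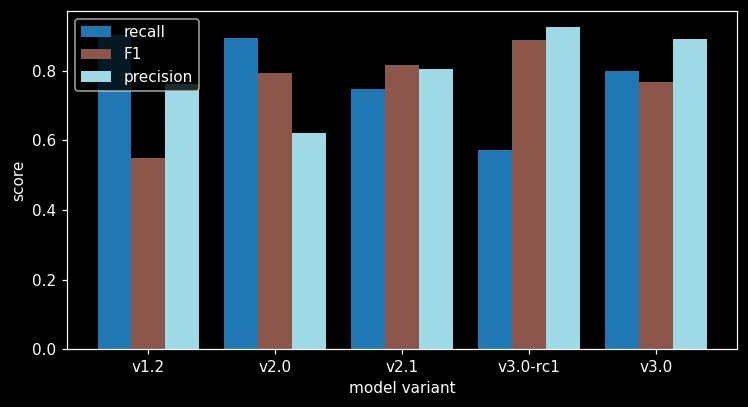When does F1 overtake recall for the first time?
v2.1

v2.0: F1 ≈ 0.8 vs recall ≈ 0.9 (not yet); v2.1: F1 ≈ 0.8 vs recall ≈ 0.7 (first crossover).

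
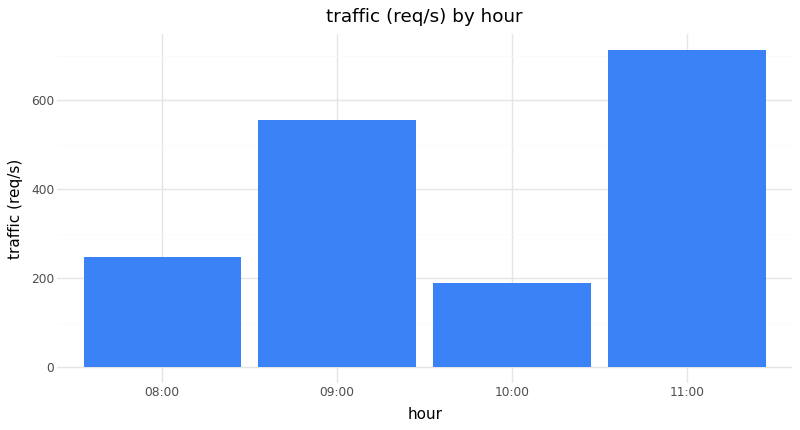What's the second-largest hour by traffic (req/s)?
Top 3: 11:00 ≈ 700, 09:00 ≈ 600, 08:00 ≈ 200.

09:00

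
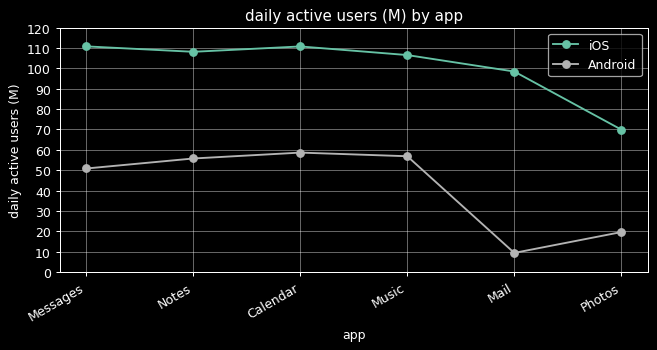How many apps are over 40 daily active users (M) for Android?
Above 40: Messages, Notes, Calendar, Music.

4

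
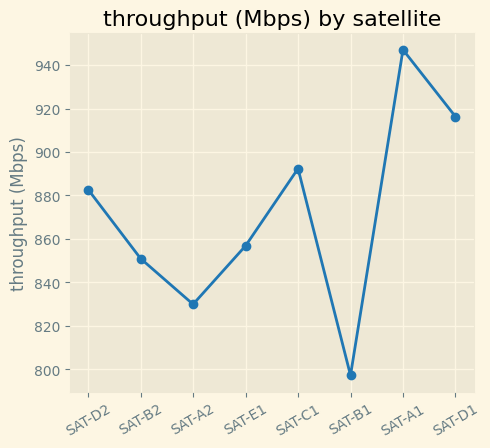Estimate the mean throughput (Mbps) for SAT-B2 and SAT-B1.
(860 + 800) / 2 ≈ 830.

≈ 830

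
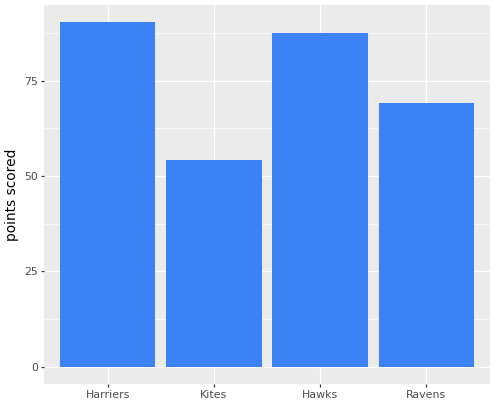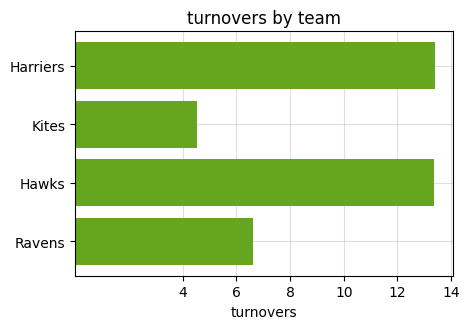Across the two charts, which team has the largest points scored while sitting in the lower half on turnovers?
Ravens

Chart 2 median turnovers ≈ 10; below-median teams: Kites, Ravens. Among those, Ravens has the highest points scored (≈ 70).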